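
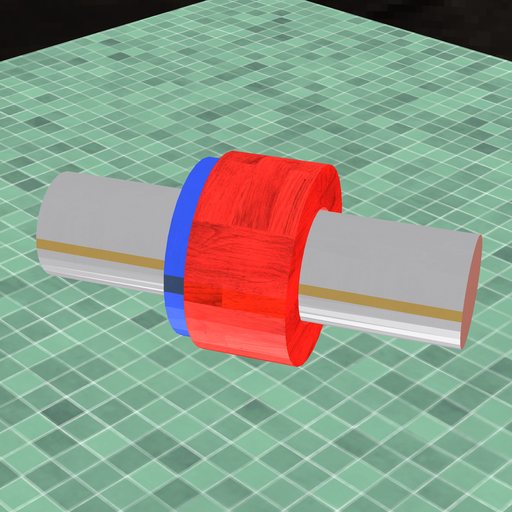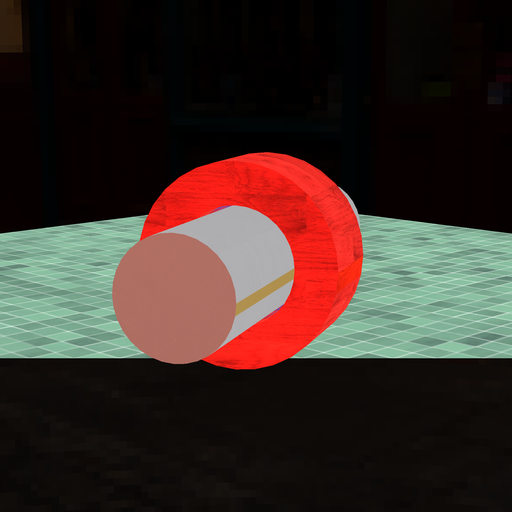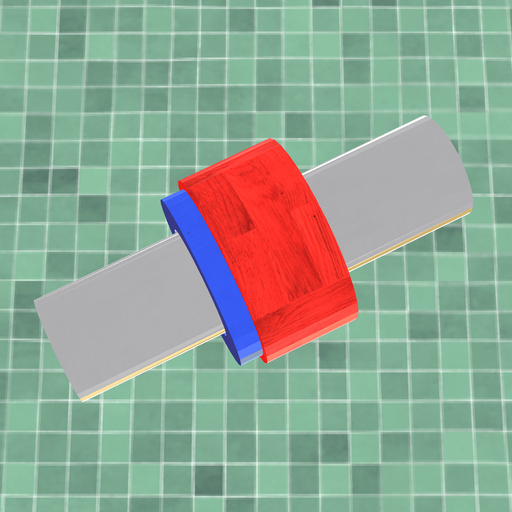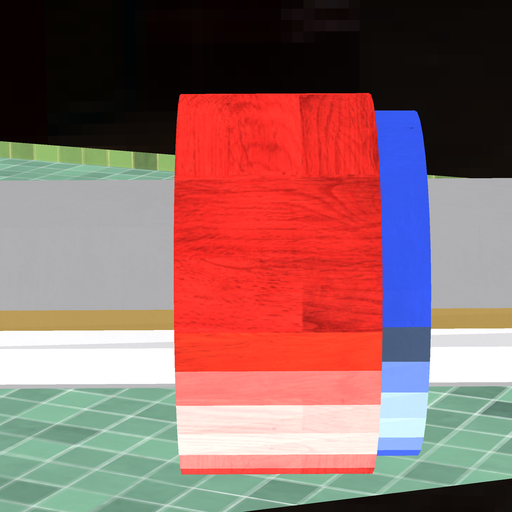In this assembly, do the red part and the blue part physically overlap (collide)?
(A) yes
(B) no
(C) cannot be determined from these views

(A) yes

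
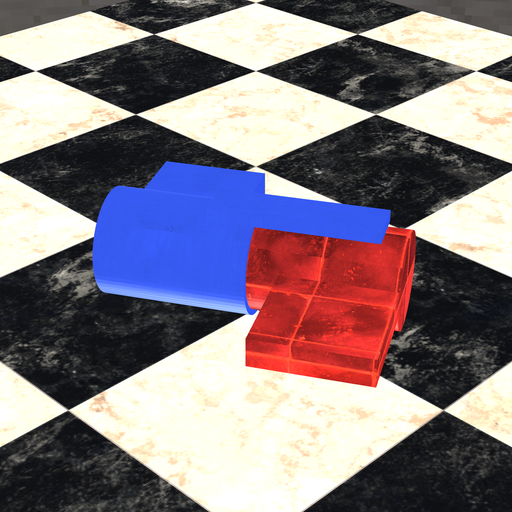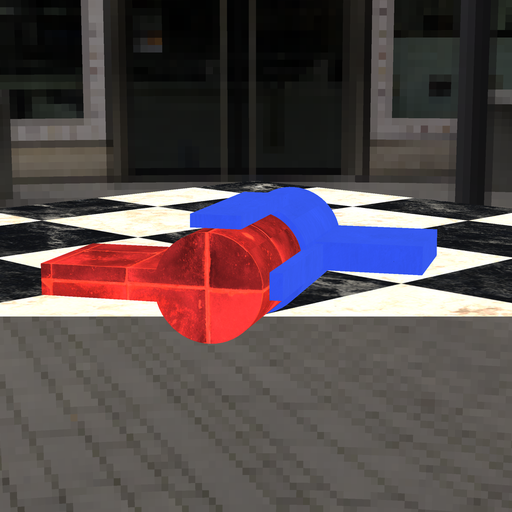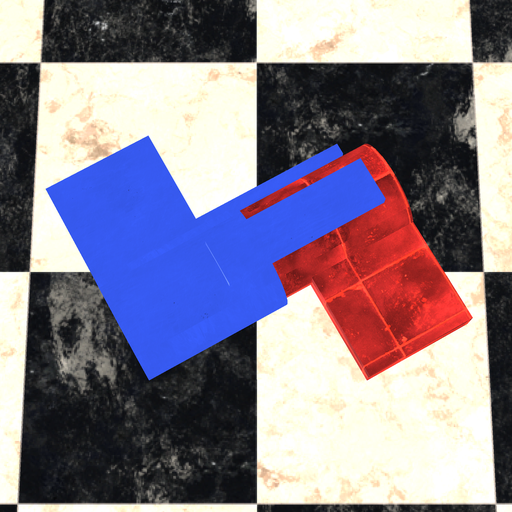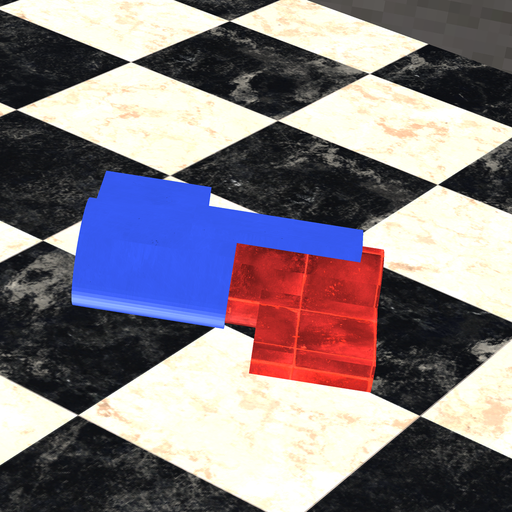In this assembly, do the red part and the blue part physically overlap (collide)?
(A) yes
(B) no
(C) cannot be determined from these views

(A) yes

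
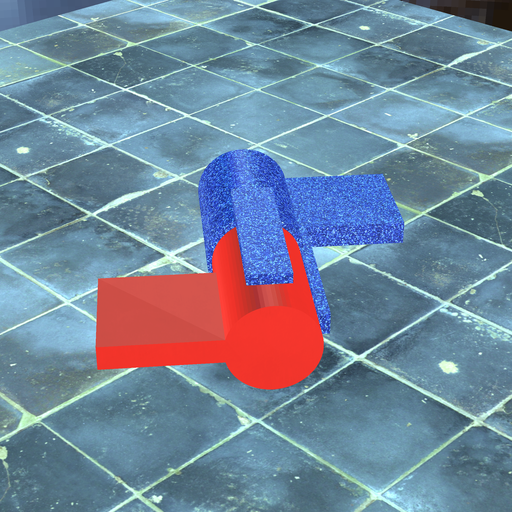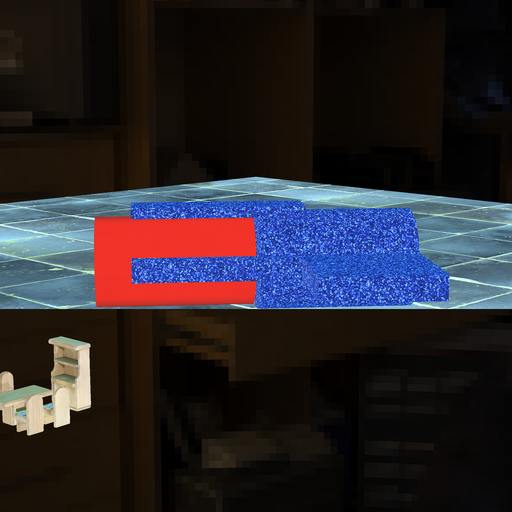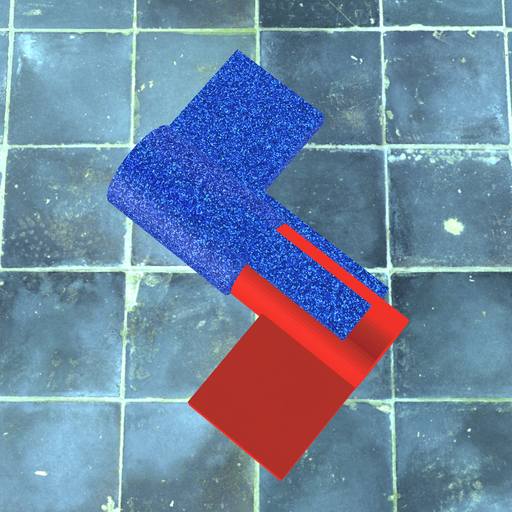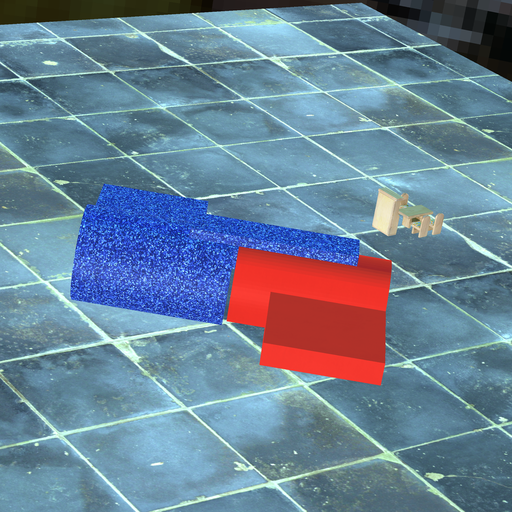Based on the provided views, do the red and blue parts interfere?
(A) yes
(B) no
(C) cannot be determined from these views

(B) no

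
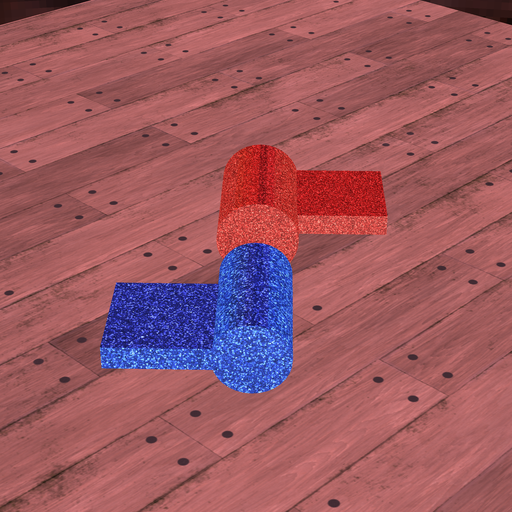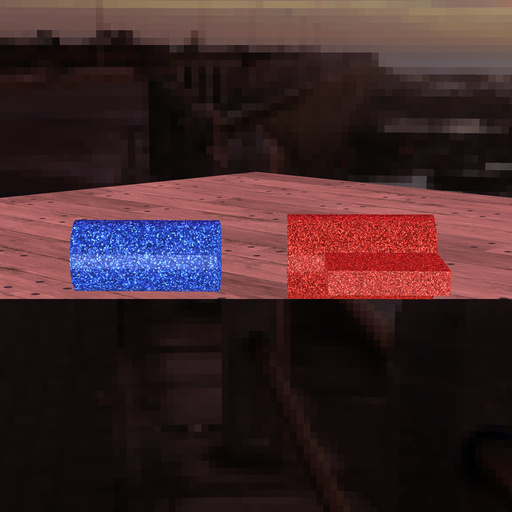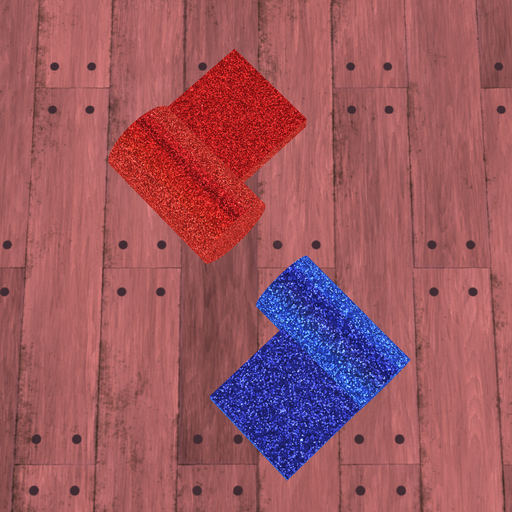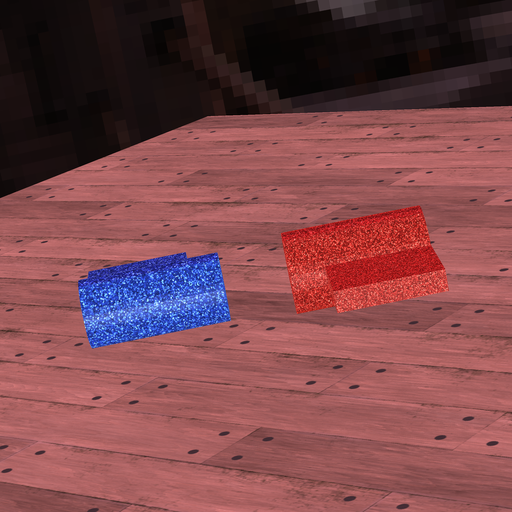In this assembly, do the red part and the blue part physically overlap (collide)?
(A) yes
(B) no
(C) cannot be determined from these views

(B) no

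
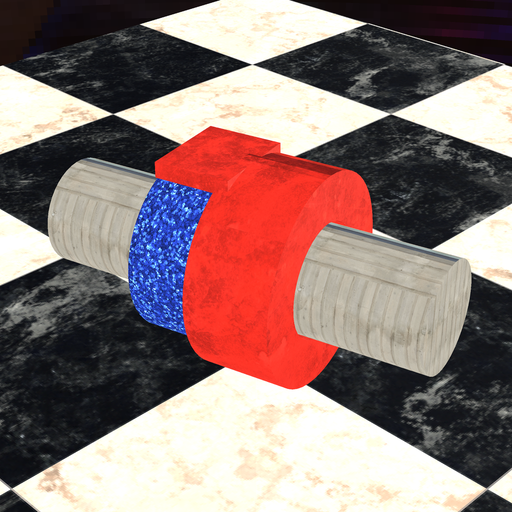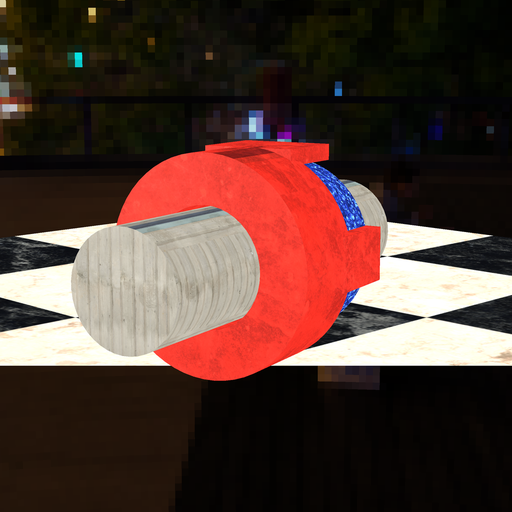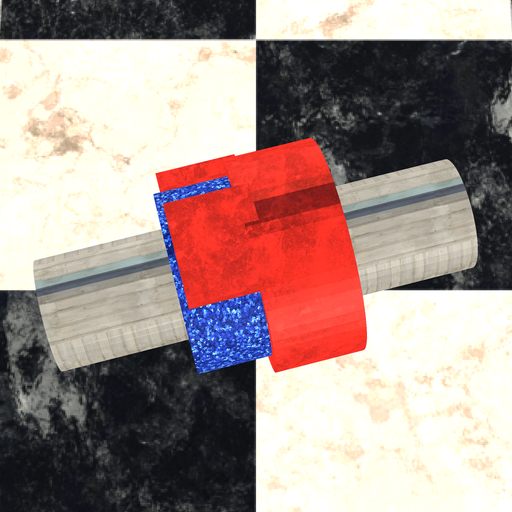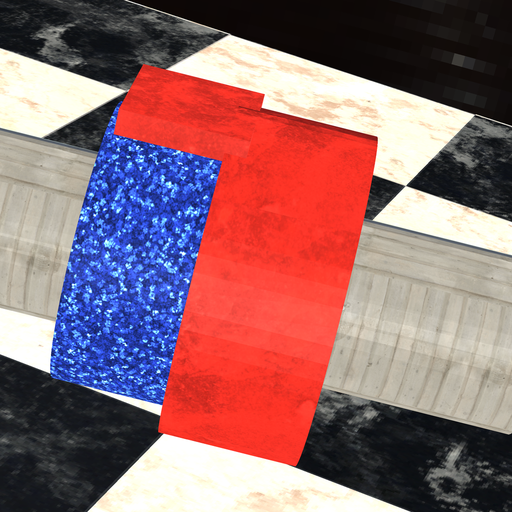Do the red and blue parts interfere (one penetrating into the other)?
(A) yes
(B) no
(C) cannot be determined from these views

(A) yes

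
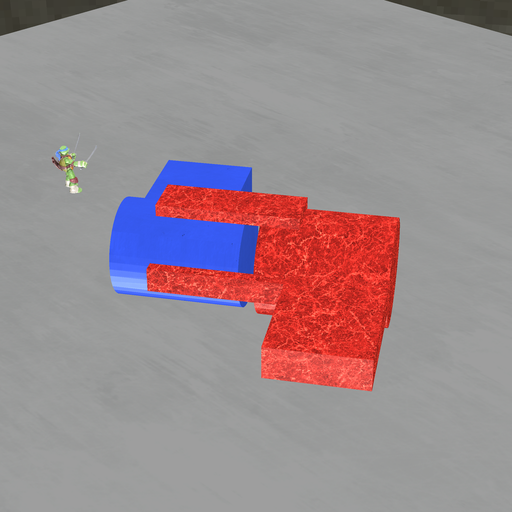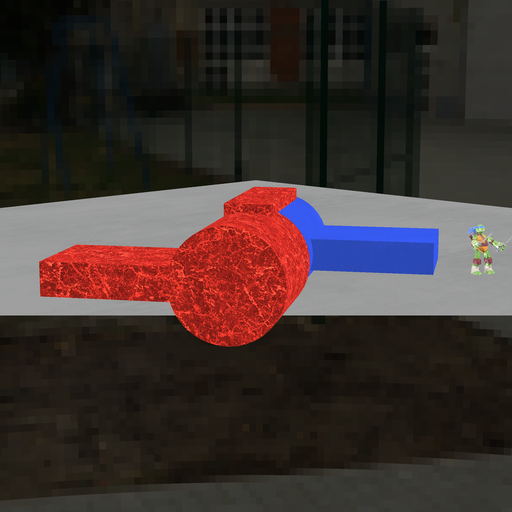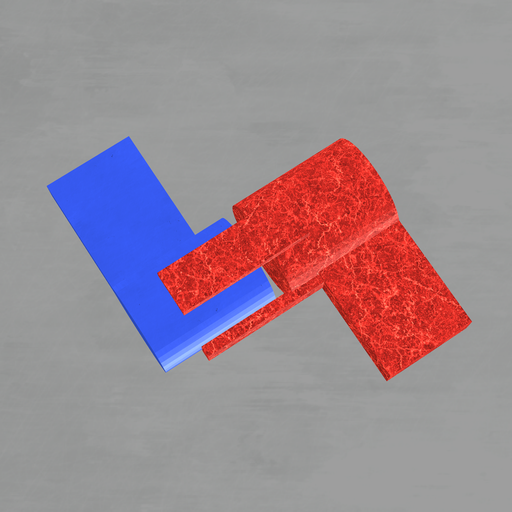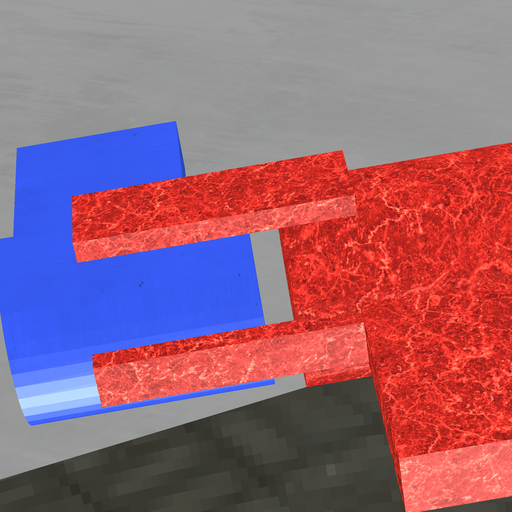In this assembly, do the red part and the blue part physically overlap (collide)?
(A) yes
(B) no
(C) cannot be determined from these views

(B) no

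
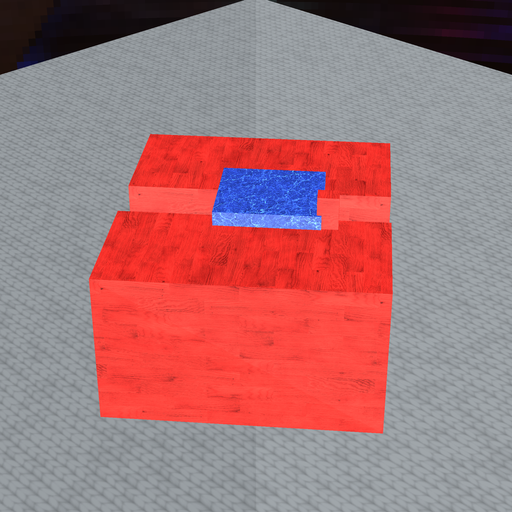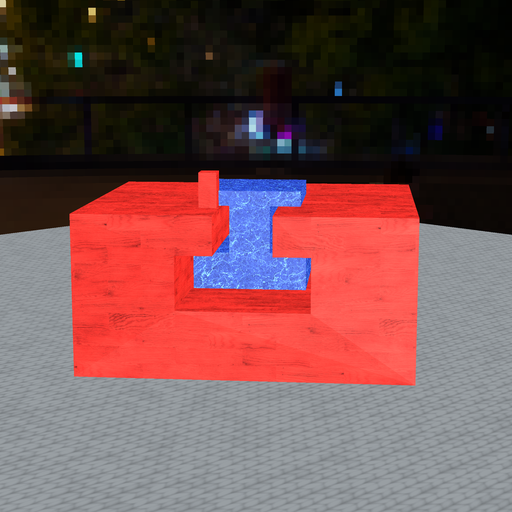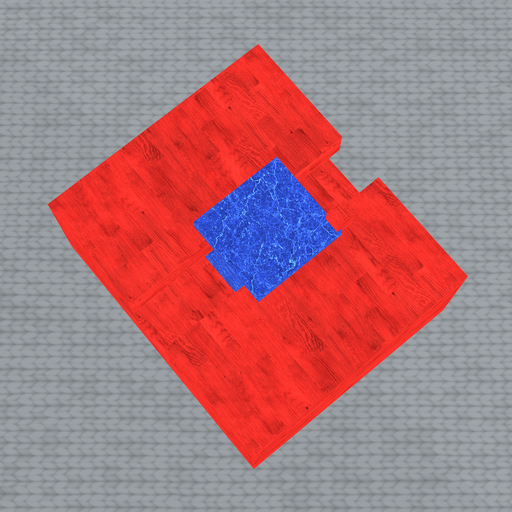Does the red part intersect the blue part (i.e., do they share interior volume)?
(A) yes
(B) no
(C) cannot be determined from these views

(A) yes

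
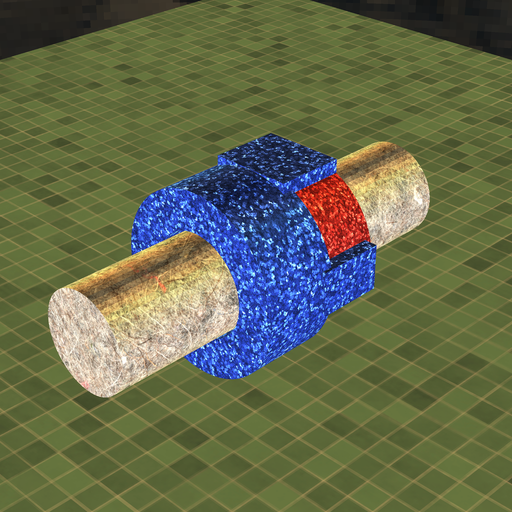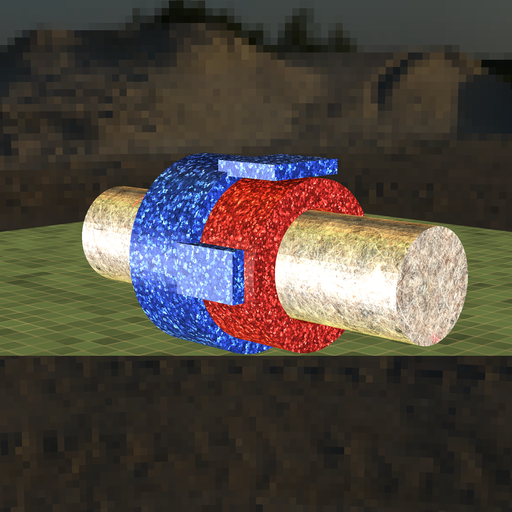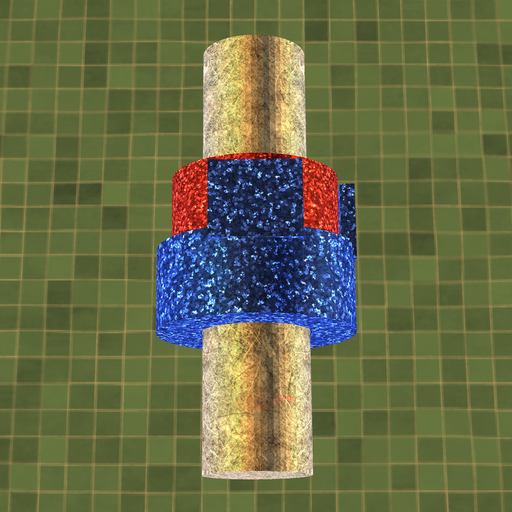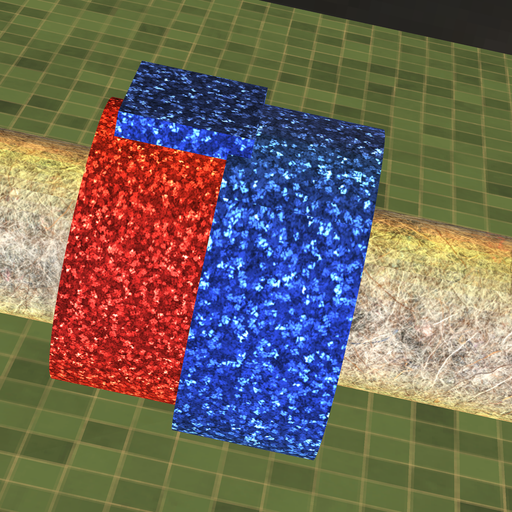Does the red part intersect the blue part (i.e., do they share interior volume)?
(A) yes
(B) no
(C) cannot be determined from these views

(A) yes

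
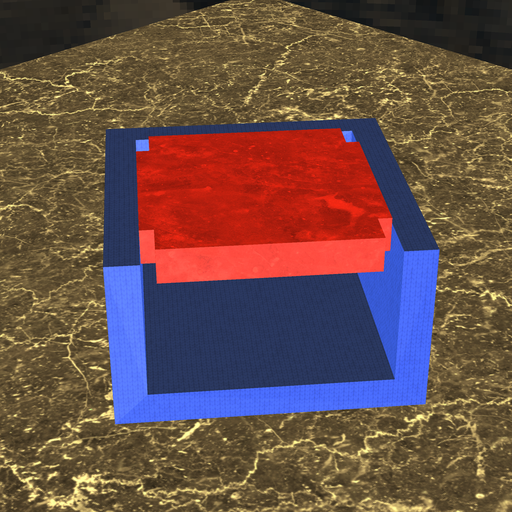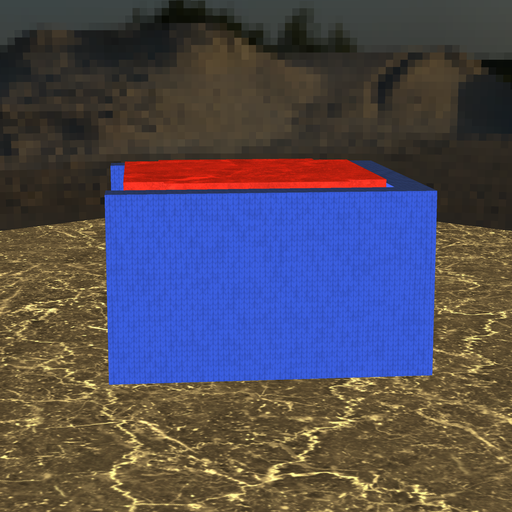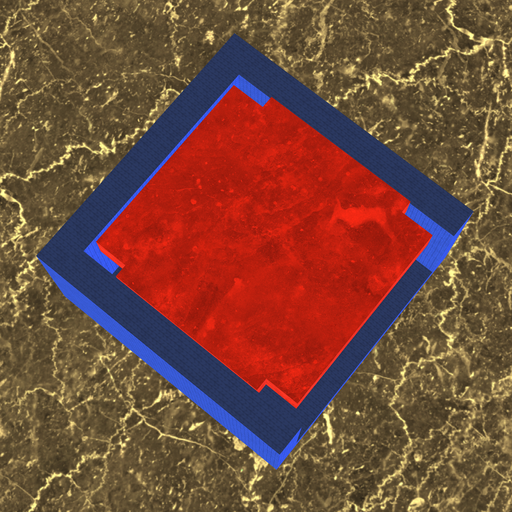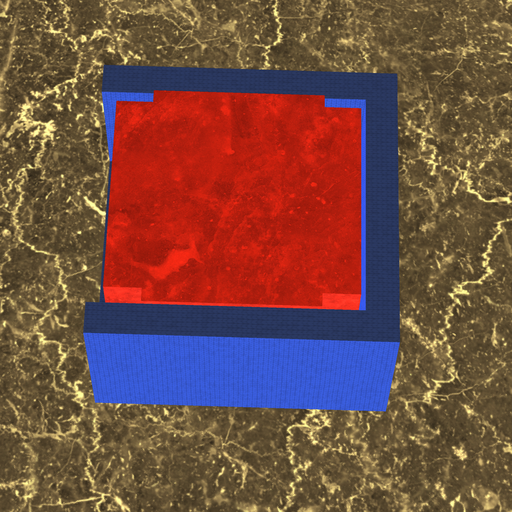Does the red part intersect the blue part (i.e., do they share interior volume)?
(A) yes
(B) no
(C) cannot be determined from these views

(B) no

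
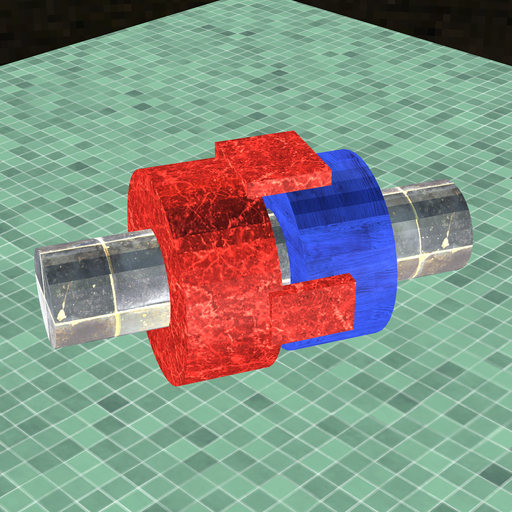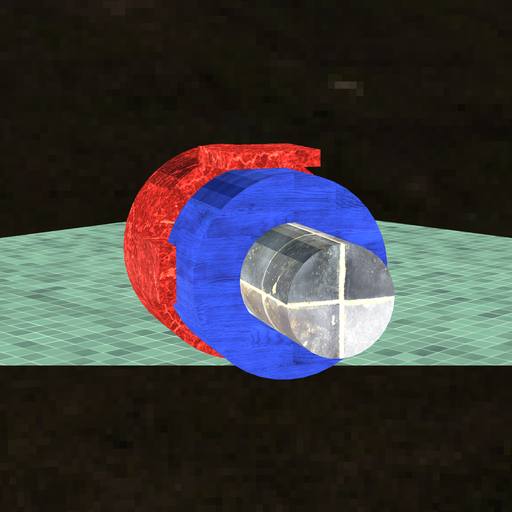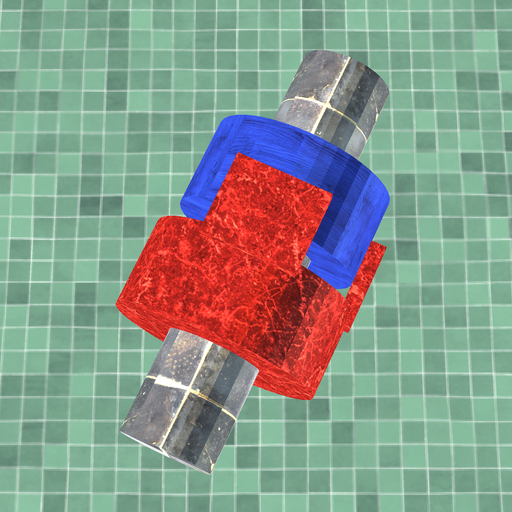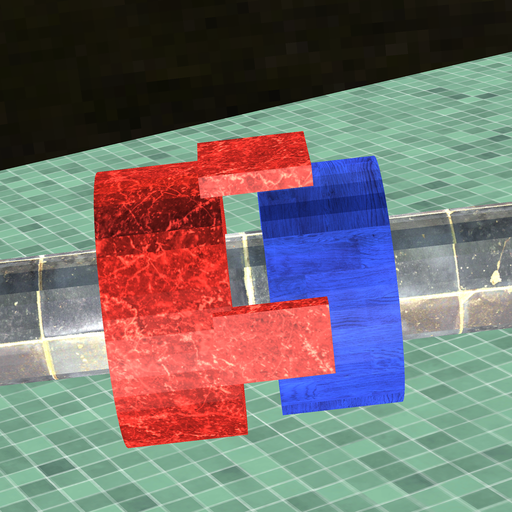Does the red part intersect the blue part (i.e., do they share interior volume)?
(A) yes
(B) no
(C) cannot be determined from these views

(B) no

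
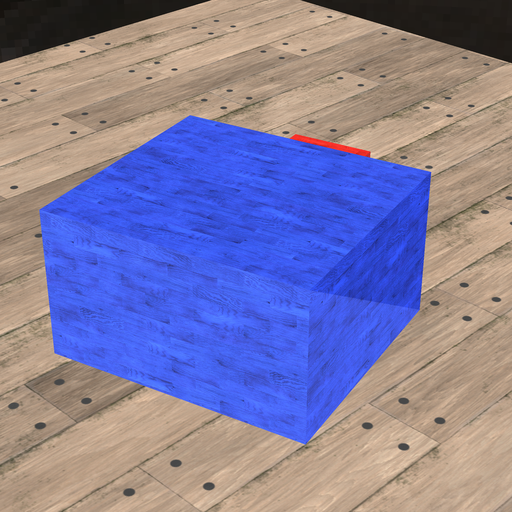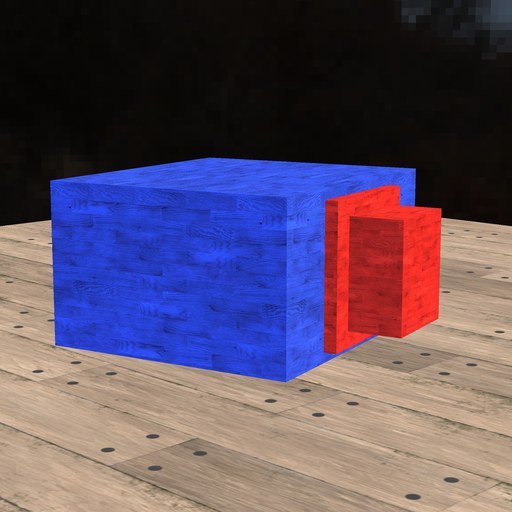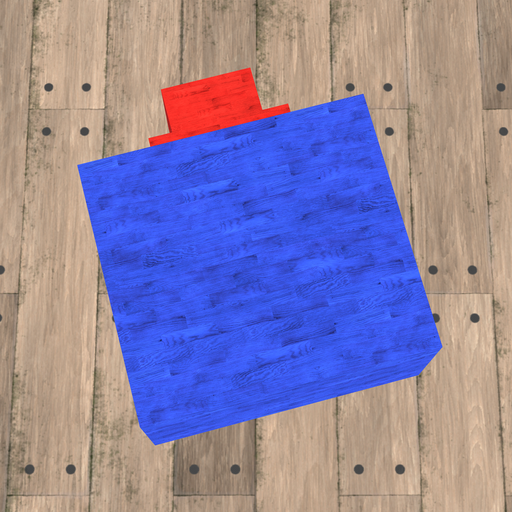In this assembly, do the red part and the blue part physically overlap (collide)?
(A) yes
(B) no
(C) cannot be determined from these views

(C) cannot be determined from these views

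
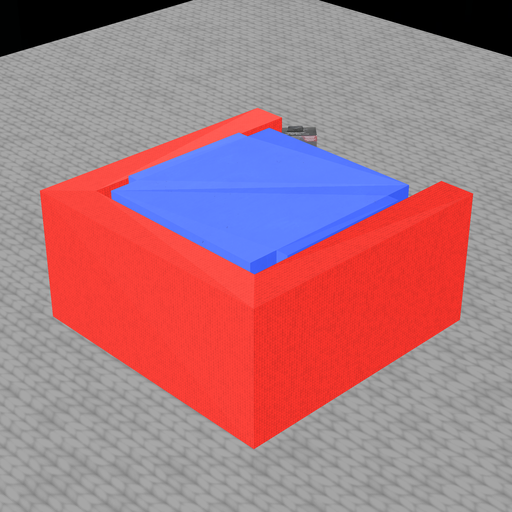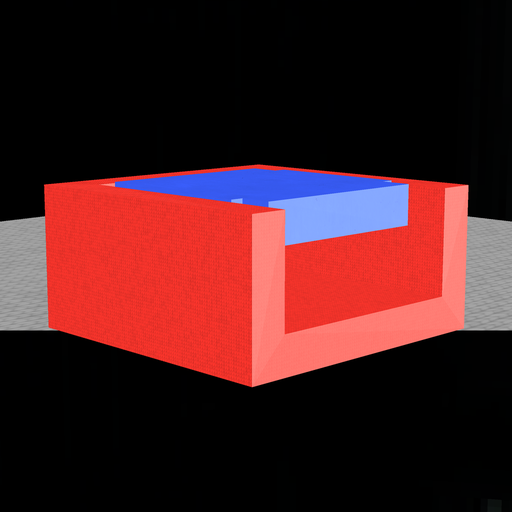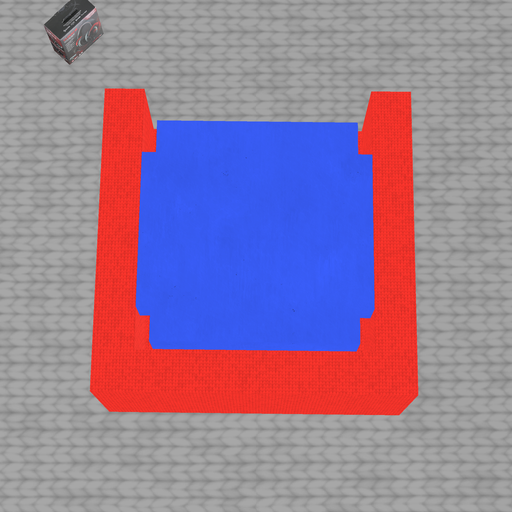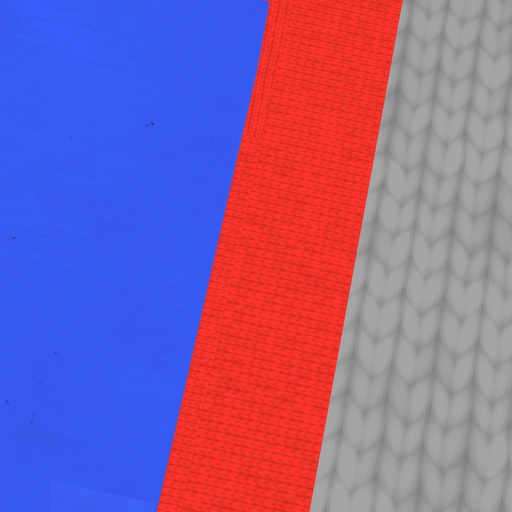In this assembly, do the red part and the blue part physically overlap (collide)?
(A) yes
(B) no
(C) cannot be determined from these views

(B) no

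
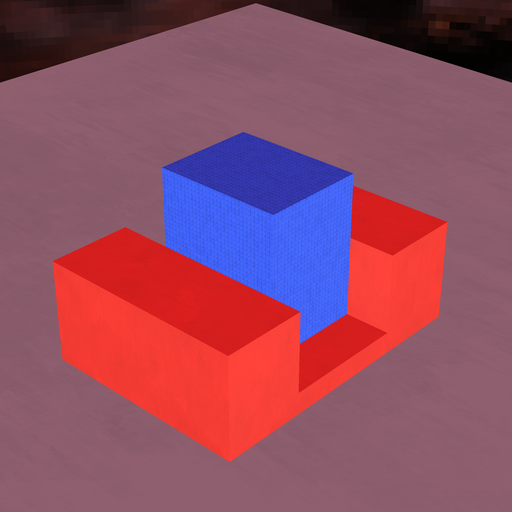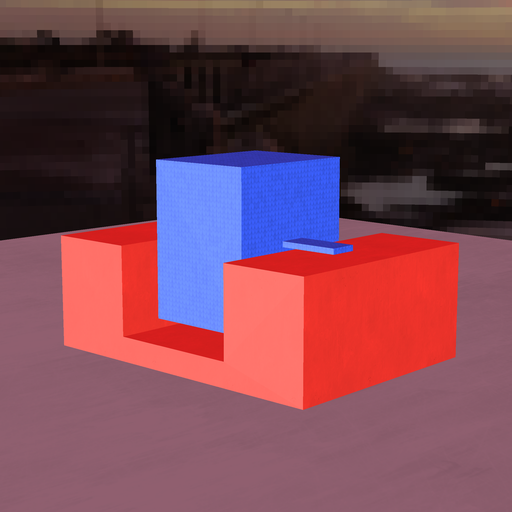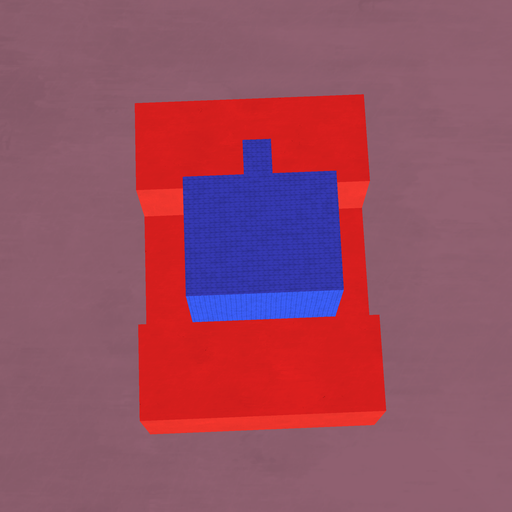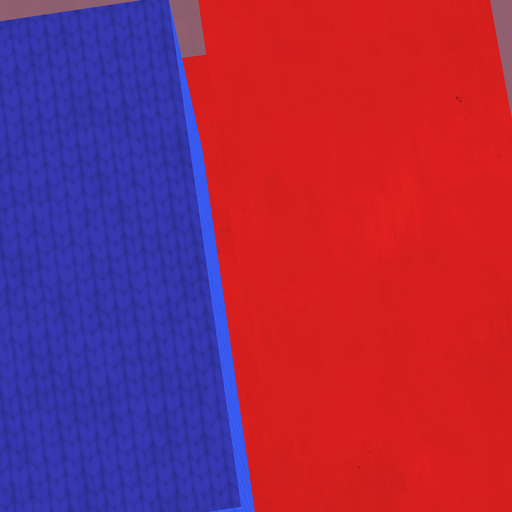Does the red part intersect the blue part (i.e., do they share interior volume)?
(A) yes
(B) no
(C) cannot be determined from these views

(B) no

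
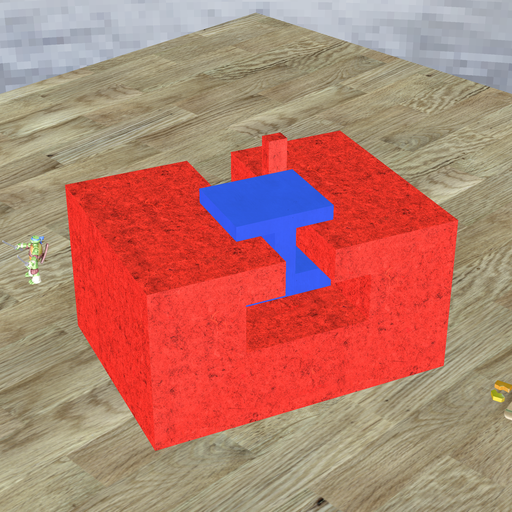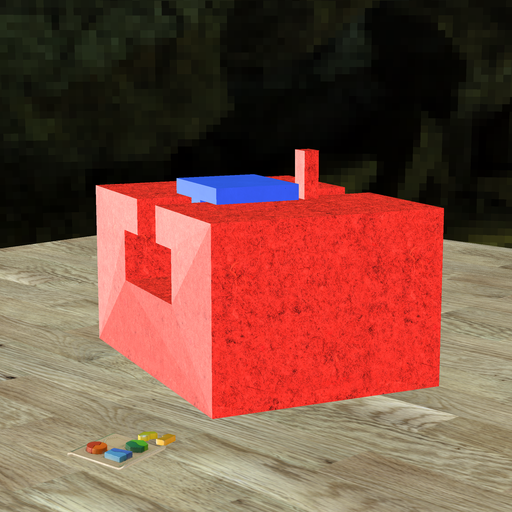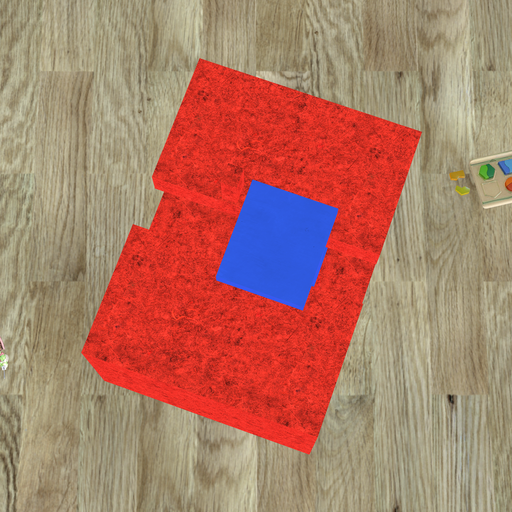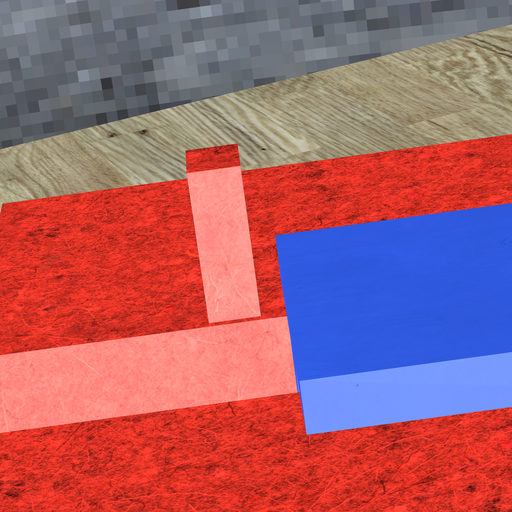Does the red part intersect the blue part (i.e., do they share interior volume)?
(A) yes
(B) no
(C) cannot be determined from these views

(B) no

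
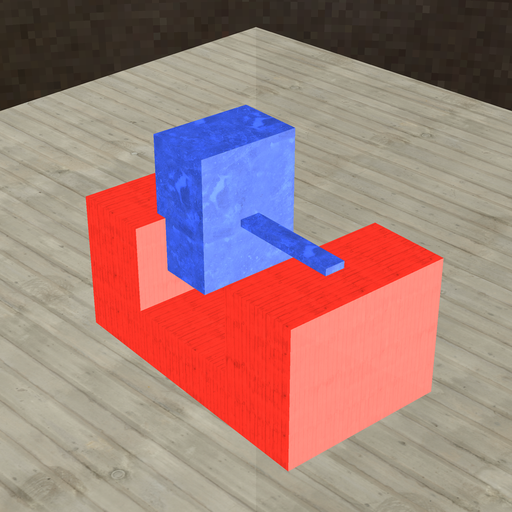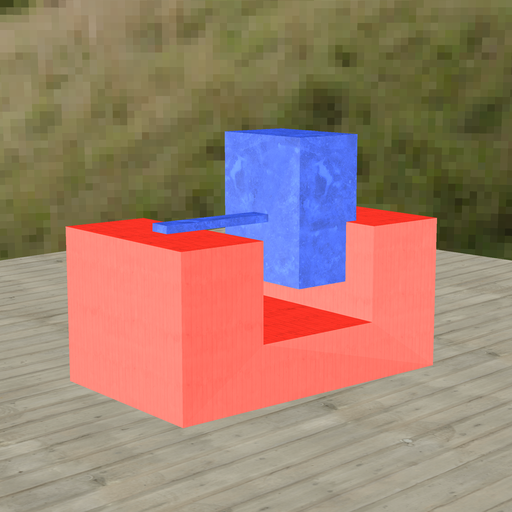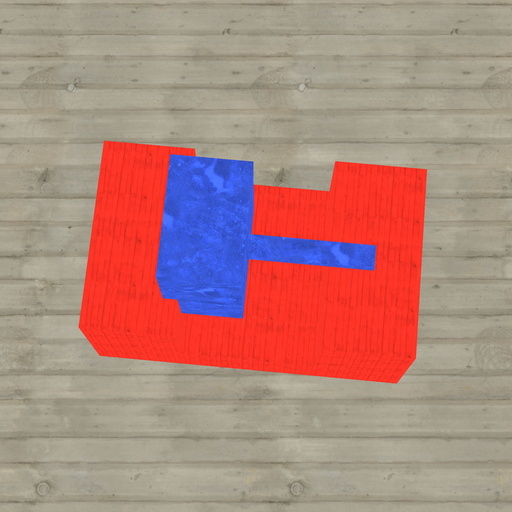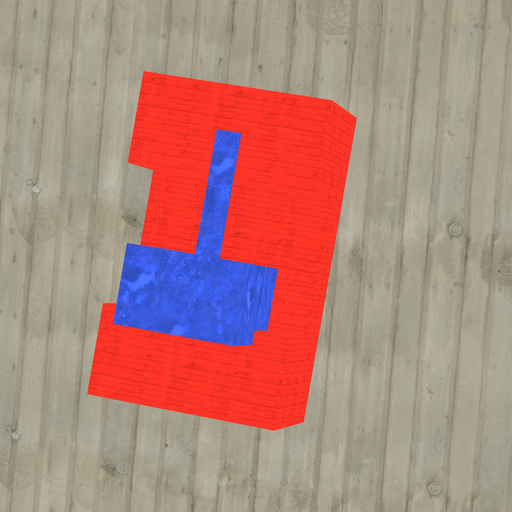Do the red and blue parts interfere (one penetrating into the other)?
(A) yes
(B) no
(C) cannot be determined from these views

(A) yes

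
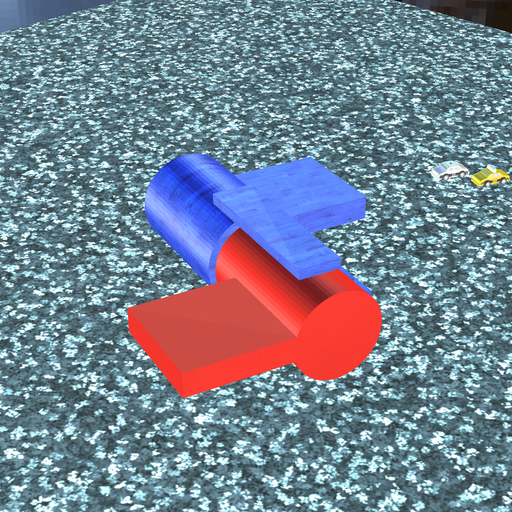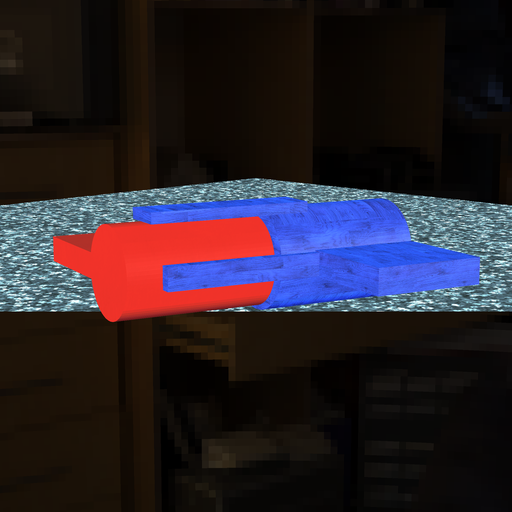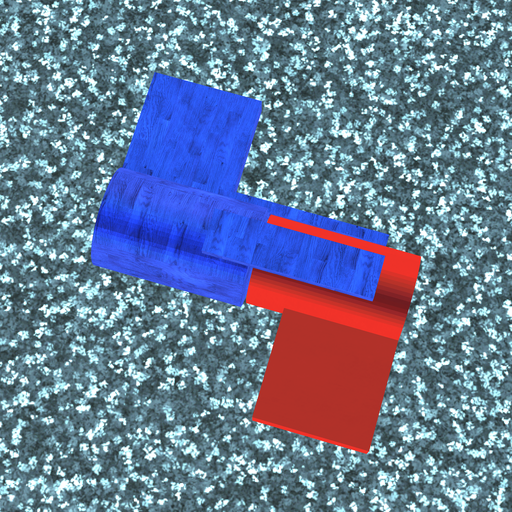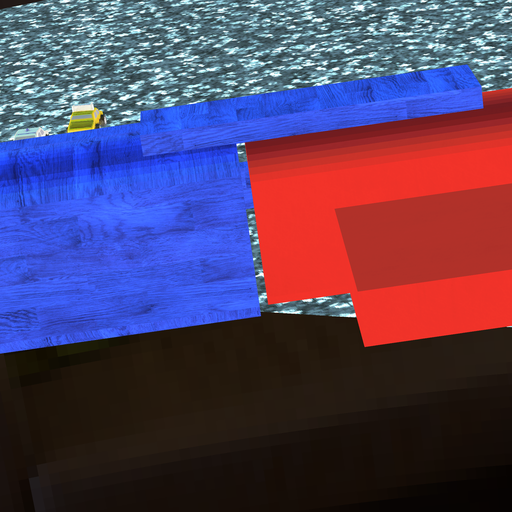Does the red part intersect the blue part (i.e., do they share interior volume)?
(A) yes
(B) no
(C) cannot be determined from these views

(B) no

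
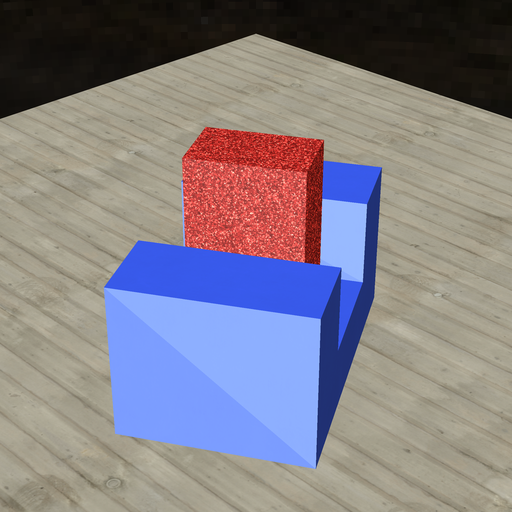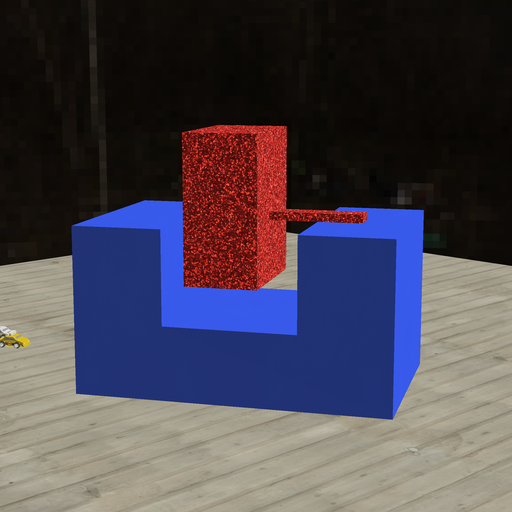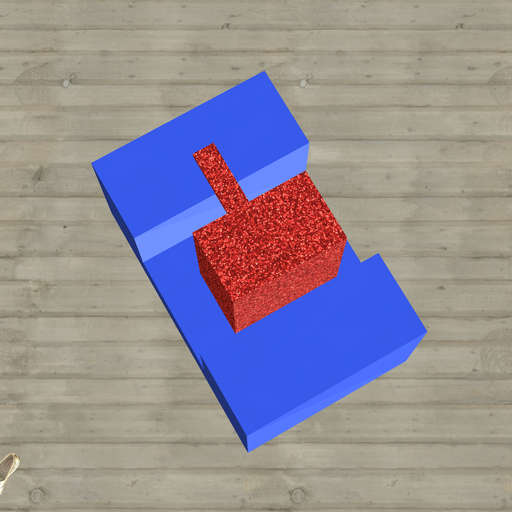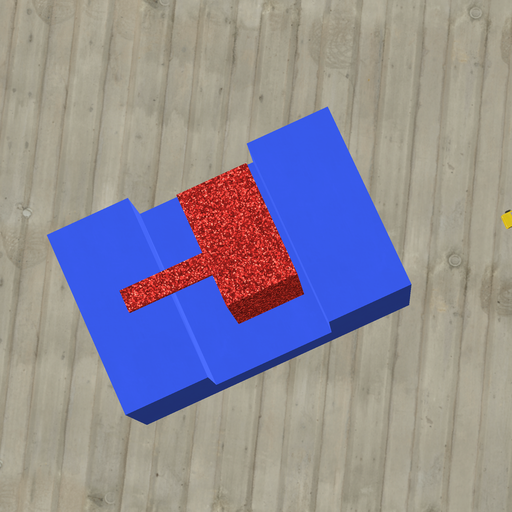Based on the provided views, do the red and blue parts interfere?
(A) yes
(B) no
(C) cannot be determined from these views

(B) no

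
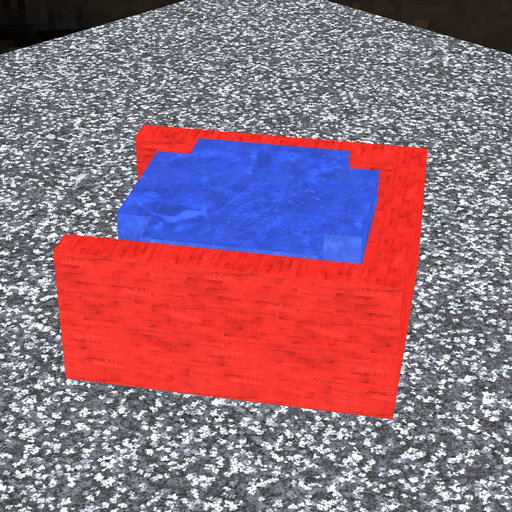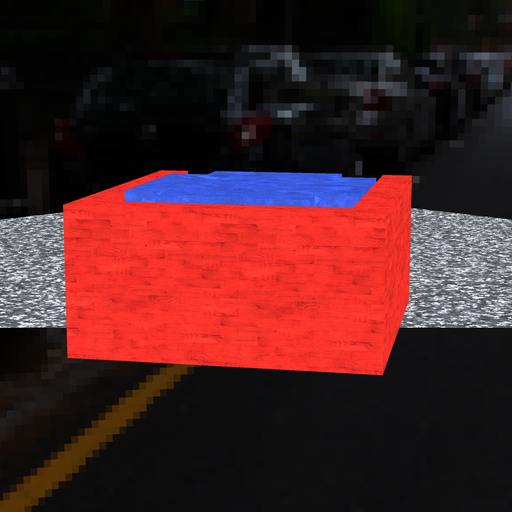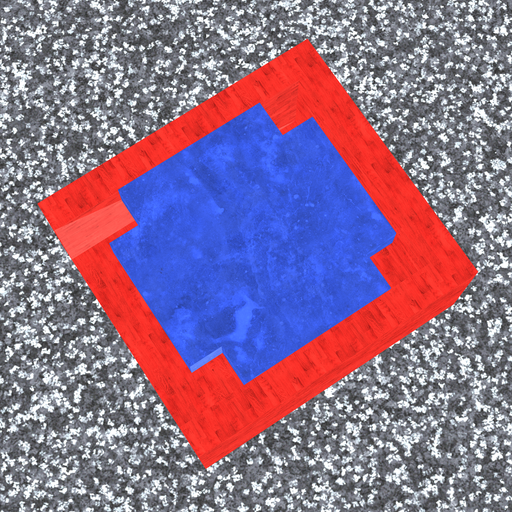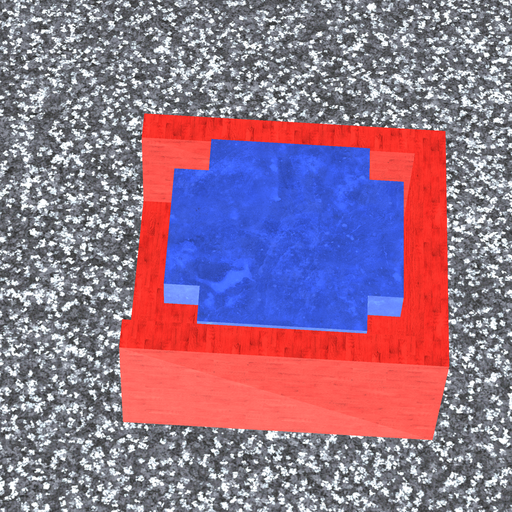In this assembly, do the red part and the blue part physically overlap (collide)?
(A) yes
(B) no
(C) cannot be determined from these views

(B) no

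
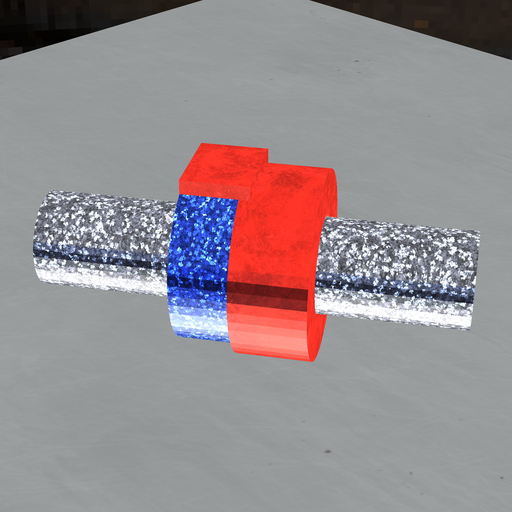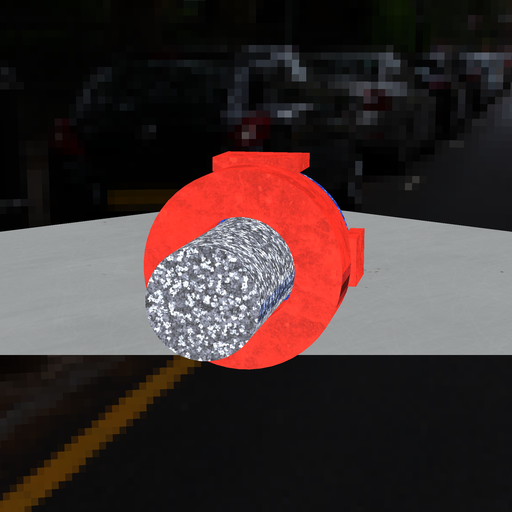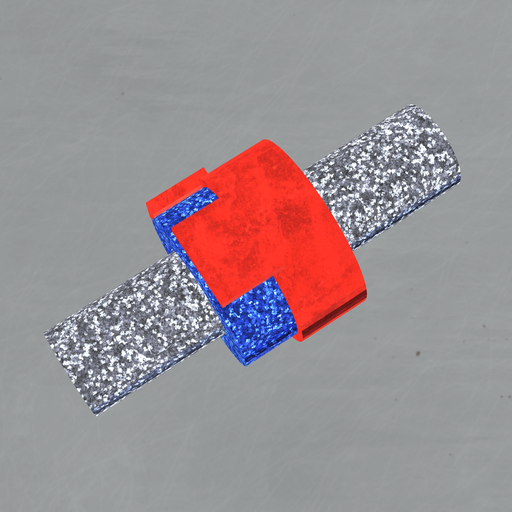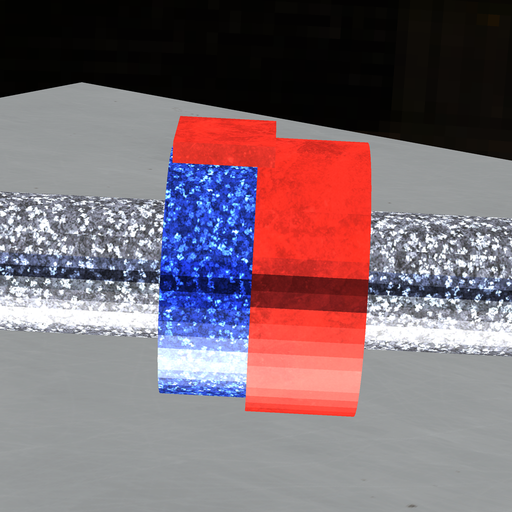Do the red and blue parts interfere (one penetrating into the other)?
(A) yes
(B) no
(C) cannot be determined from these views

(A) yes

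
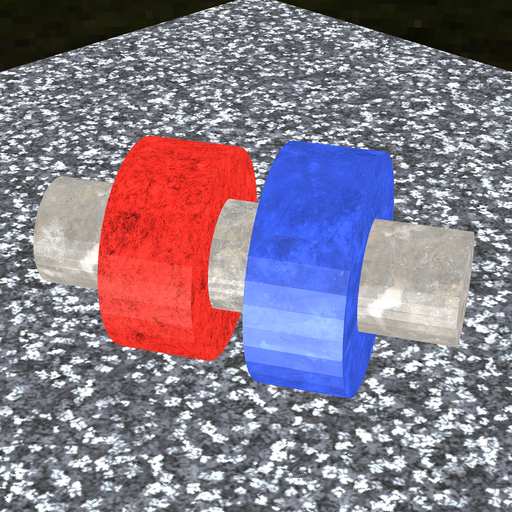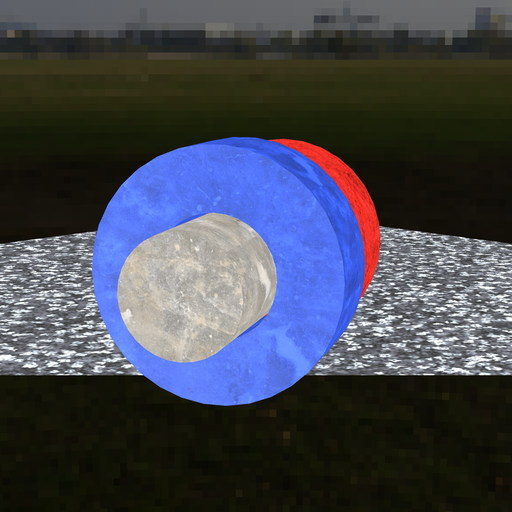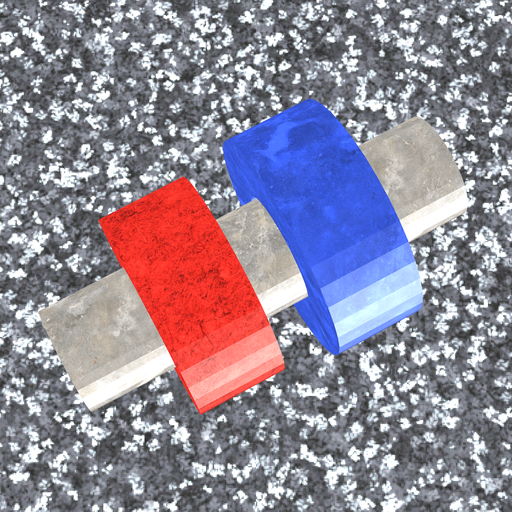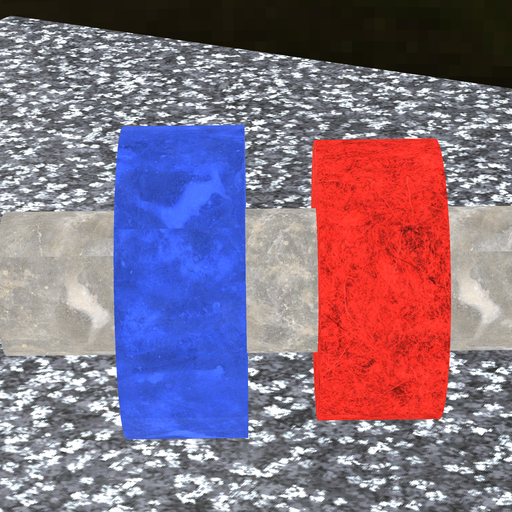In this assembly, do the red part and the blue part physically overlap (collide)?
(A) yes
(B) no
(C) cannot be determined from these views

(B) no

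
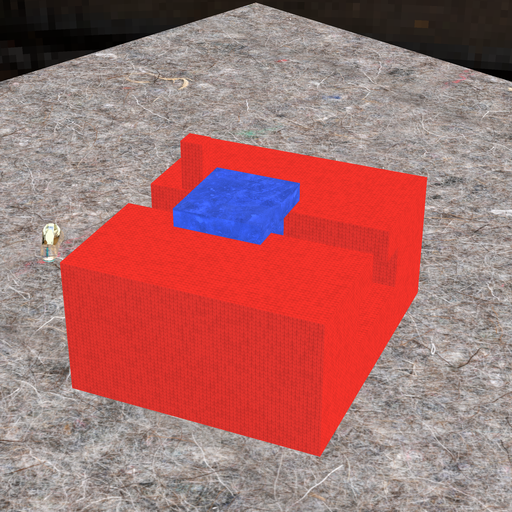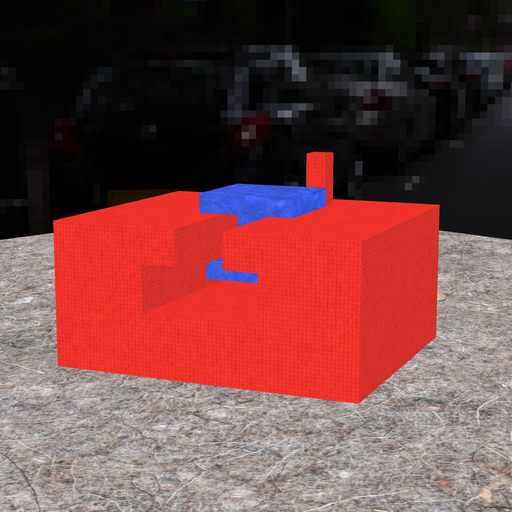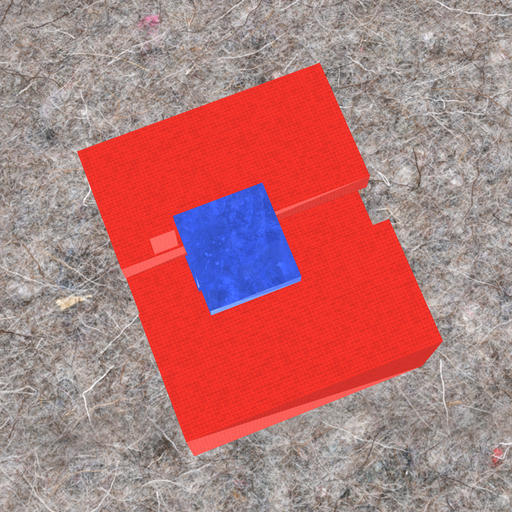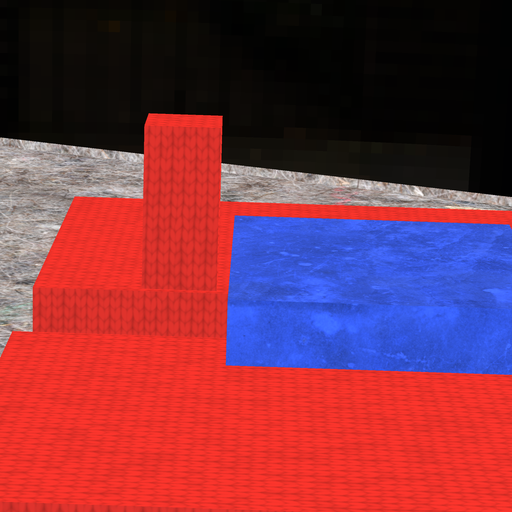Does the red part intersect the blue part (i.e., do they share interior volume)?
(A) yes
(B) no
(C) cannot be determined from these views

(B) no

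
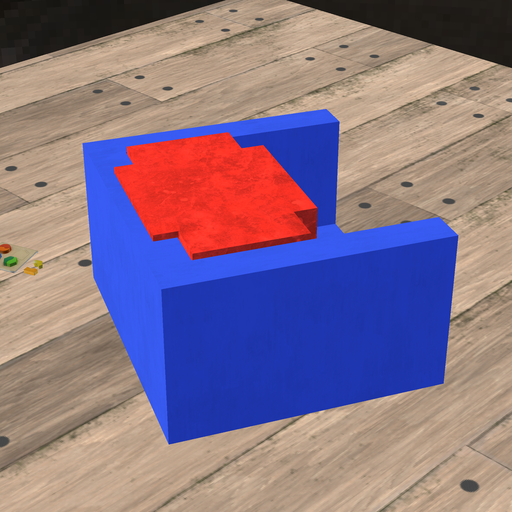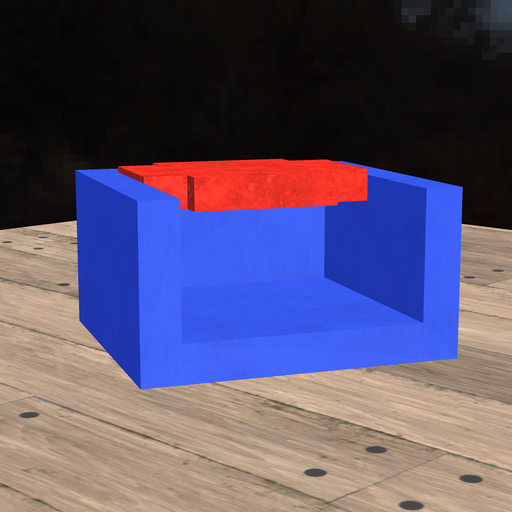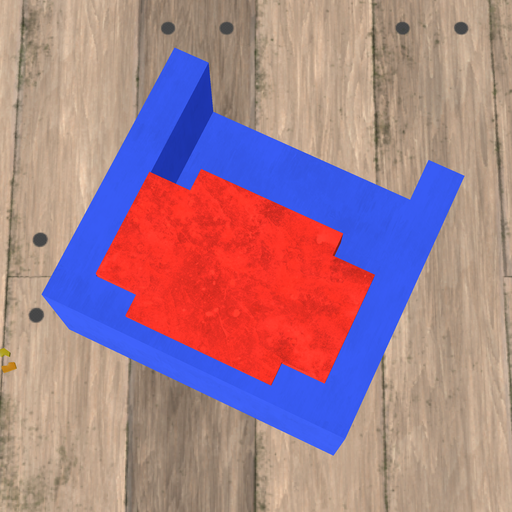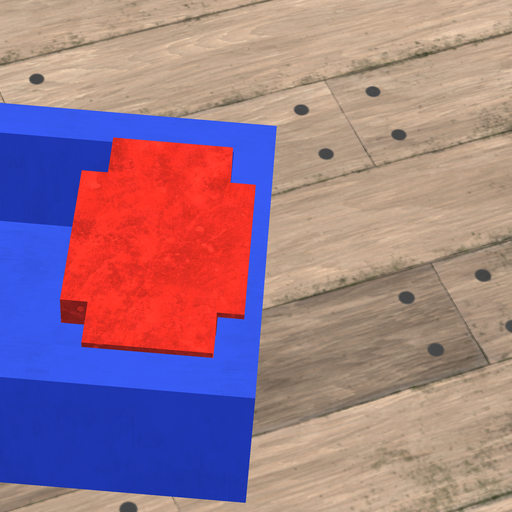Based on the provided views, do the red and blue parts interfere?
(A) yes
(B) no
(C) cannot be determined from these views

(A) yes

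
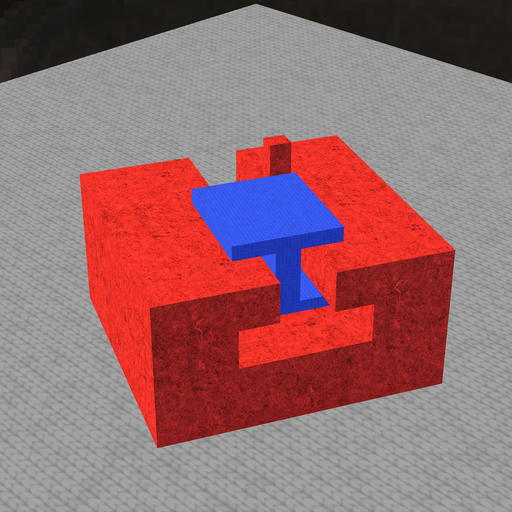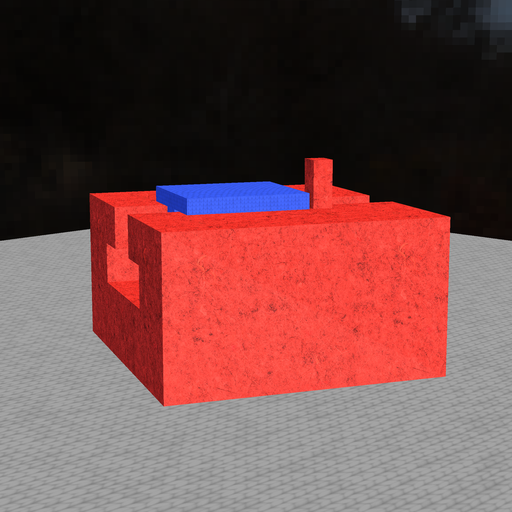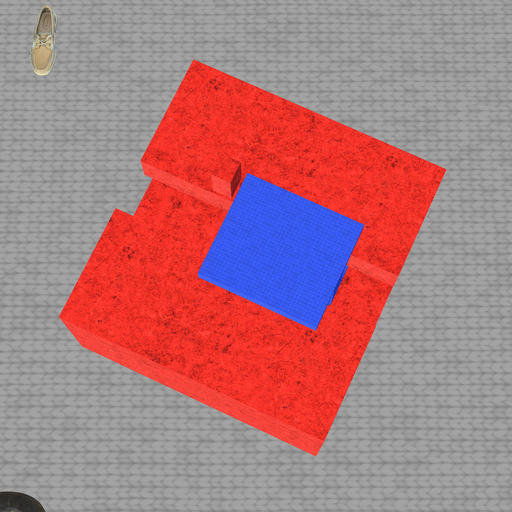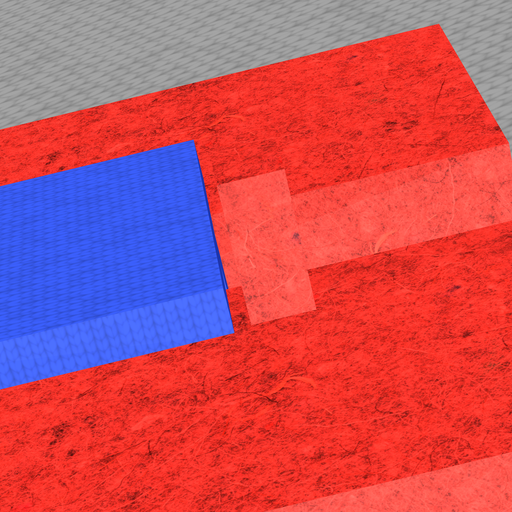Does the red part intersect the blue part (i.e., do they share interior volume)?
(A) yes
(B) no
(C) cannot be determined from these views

(B) no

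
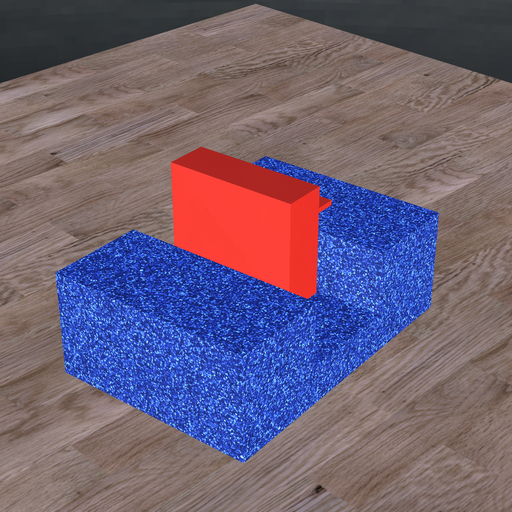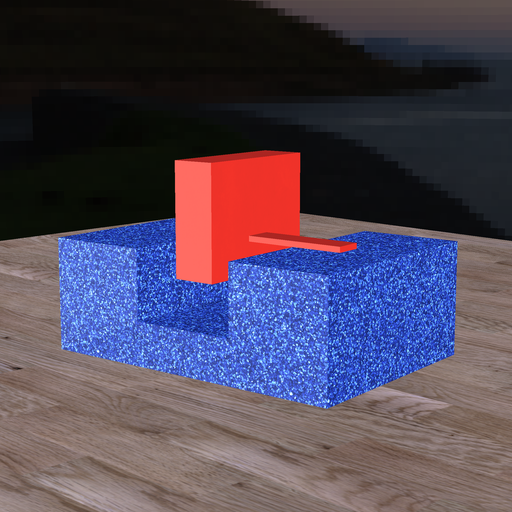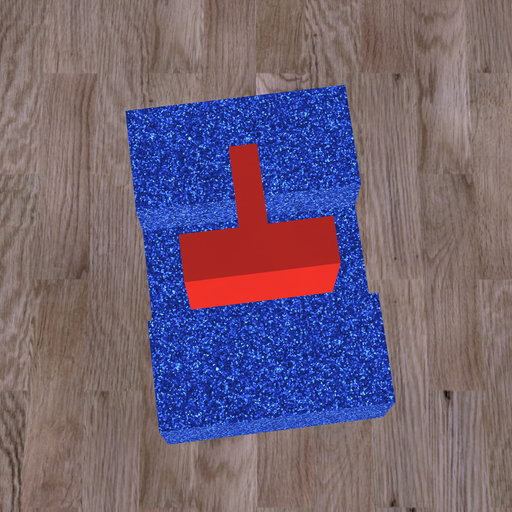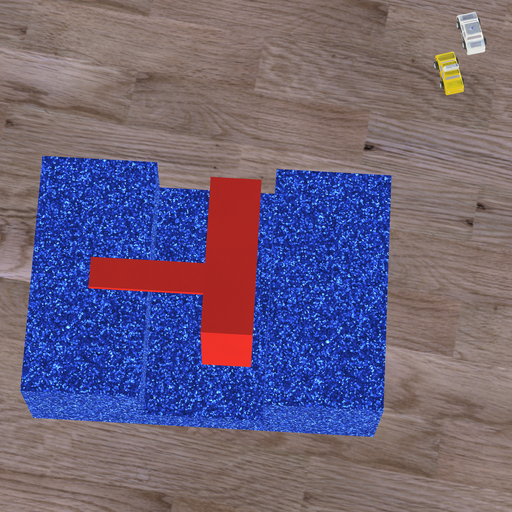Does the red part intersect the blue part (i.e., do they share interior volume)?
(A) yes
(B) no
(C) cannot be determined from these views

(B) no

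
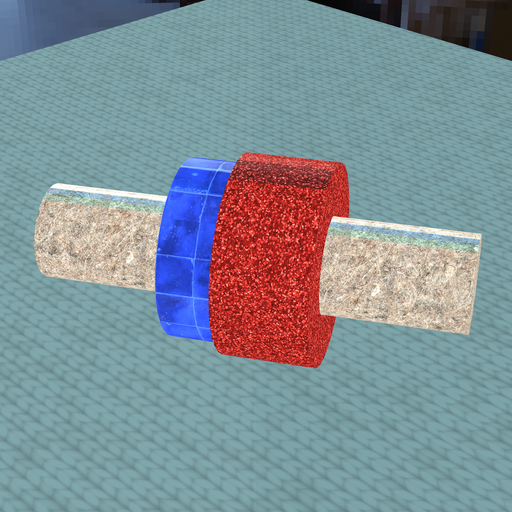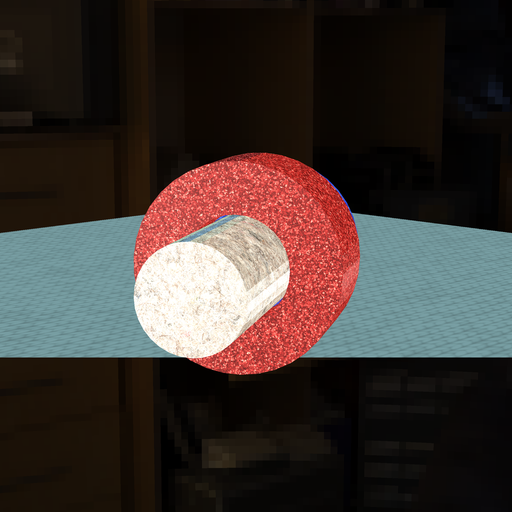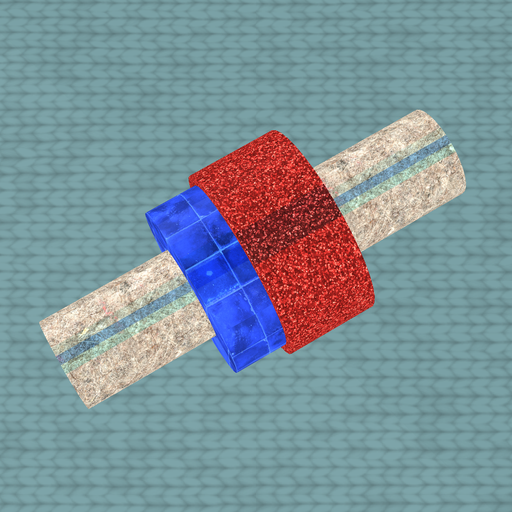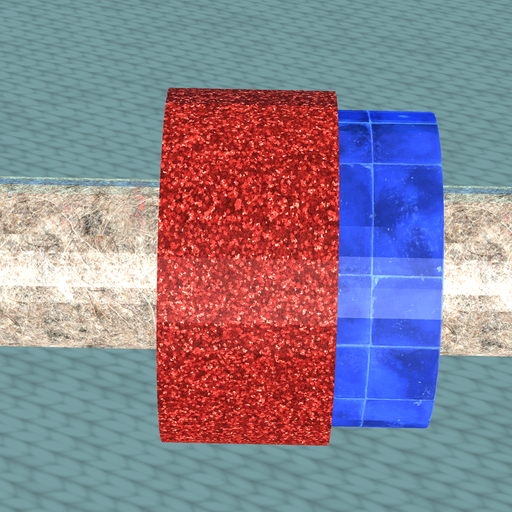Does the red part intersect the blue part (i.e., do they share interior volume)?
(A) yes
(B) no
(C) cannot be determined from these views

(A) yes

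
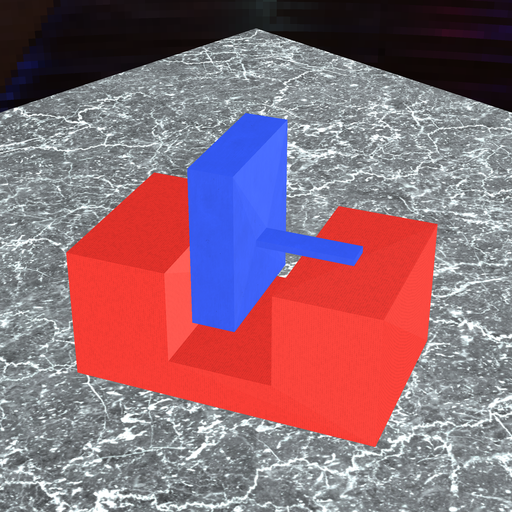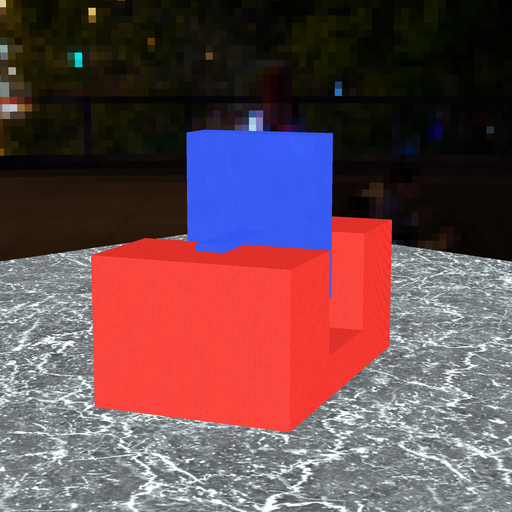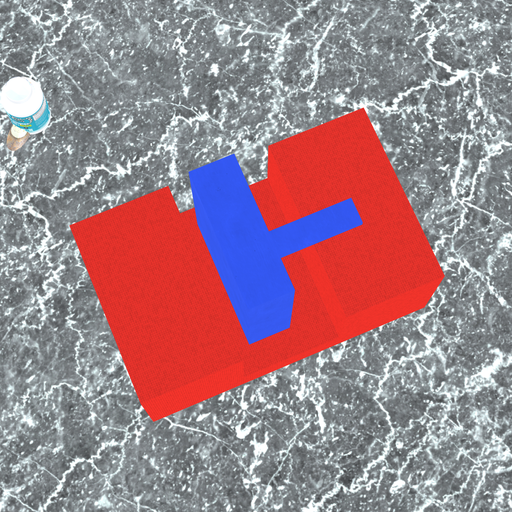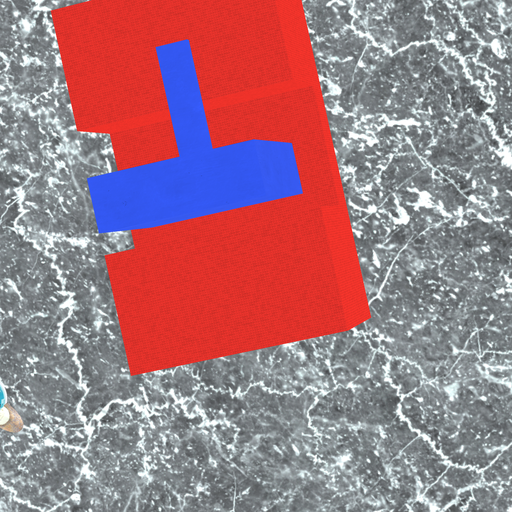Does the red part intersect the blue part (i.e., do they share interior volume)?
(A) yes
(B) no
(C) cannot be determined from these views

(B) no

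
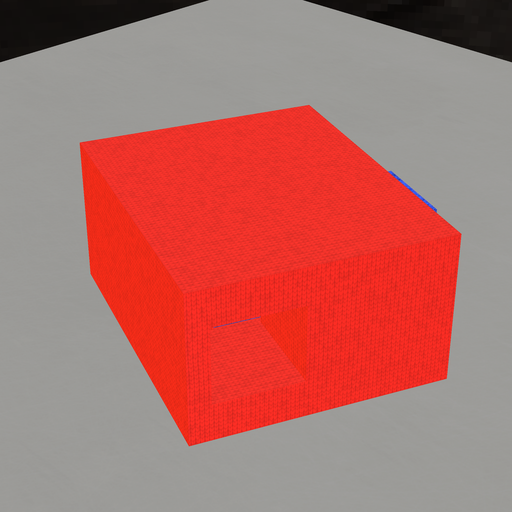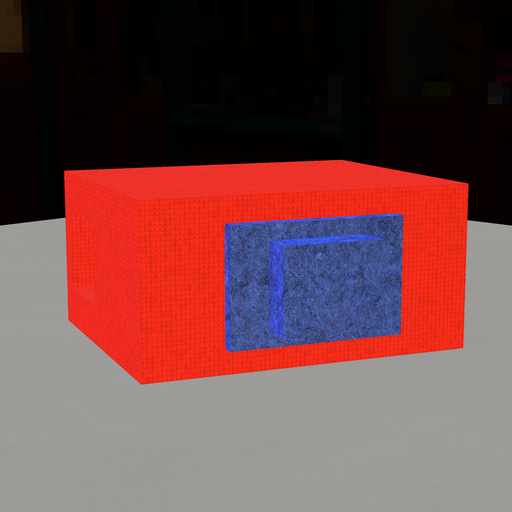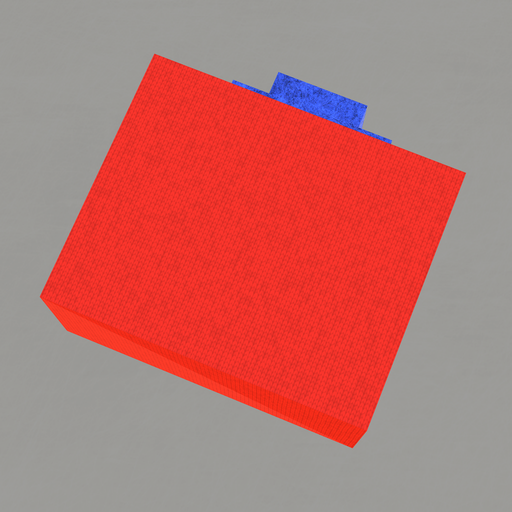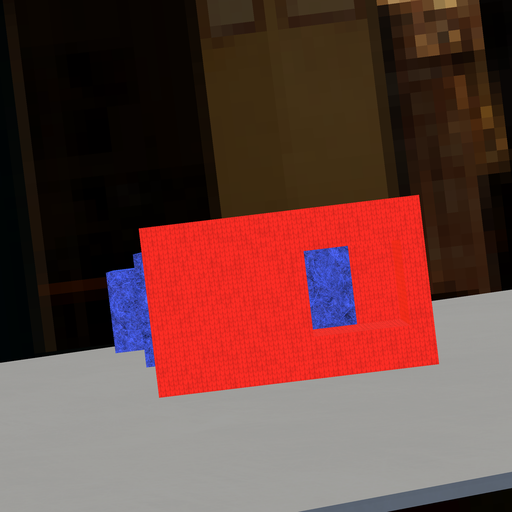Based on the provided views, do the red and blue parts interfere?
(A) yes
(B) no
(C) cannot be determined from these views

(A) yes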